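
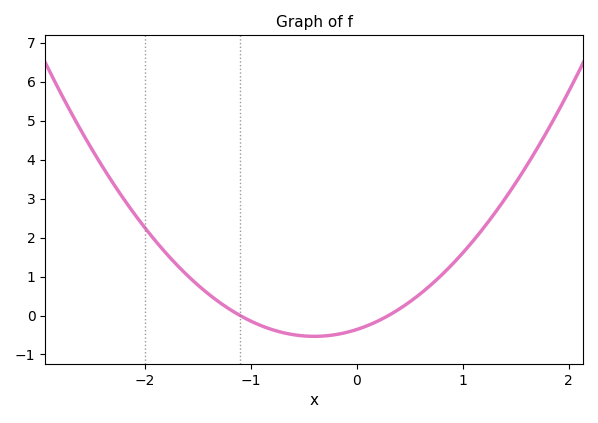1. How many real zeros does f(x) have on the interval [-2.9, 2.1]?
2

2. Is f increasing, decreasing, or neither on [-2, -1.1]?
decreasing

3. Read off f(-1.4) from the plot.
0.556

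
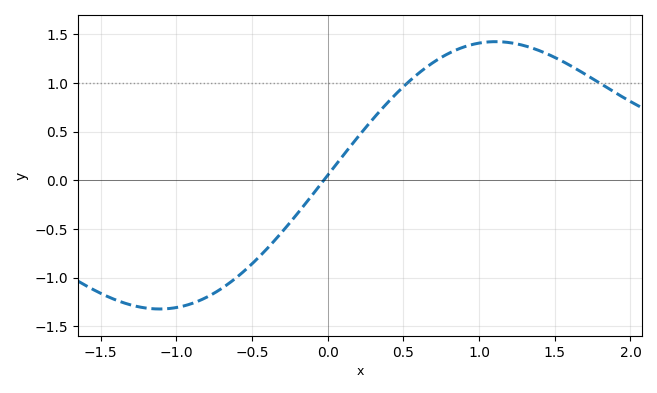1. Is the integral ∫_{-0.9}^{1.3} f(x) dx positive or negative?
positive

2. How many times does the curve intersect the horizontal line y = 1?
2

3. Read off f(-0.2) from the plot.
-0.35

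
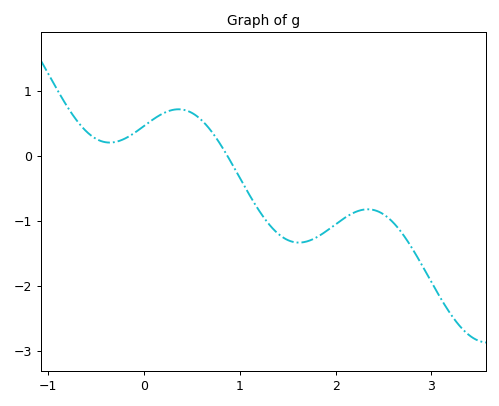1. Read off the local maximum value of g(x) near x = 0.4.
0.724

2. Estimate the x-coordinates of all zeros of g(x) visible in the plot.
0.872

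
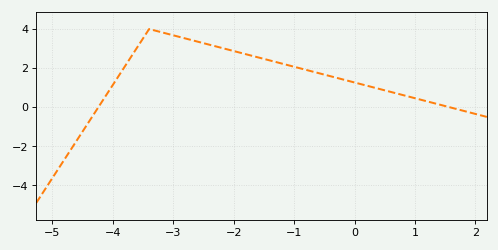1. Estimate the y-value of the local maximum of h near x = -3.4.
4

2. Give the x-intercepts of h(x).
-4.24, 1.57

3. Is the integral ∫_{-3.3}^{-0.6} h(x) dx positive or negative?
positive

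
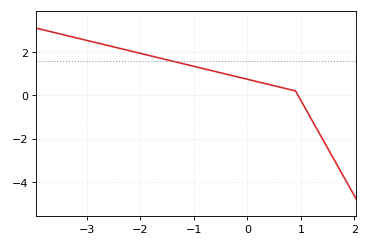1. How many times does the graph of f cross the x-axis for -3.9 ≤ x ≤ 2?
1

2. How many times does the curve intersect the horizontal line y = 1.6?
1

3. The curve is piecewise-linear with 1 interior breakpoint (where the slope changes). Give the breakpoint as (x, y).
(0.9, 0.2)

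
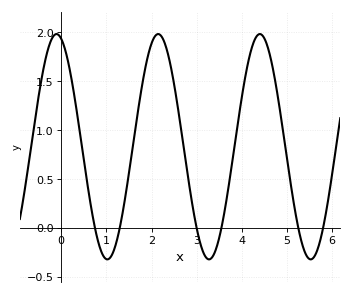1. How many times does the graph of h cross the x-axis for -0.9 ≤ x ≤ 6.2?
6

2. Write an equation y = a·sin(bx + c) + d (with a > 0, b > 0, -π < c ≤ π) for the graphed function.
y = 1.15sin(2.79x + 1.86) + 0.83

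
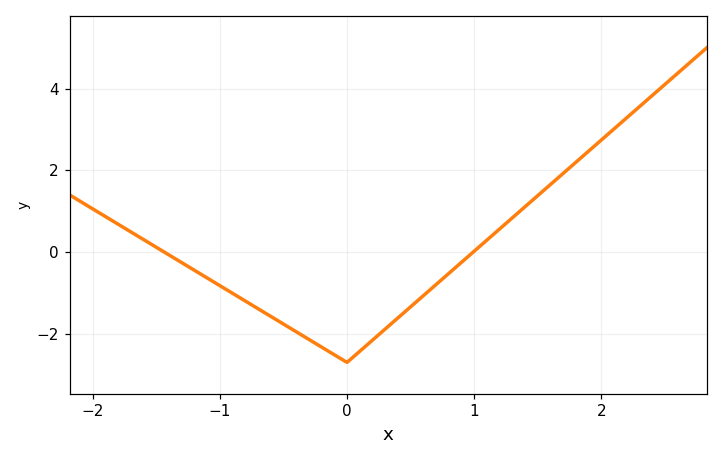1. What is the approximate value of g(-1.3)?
-0.256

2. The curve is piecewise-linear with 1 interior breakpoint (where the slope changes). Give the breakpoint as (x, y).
(0, -2.7)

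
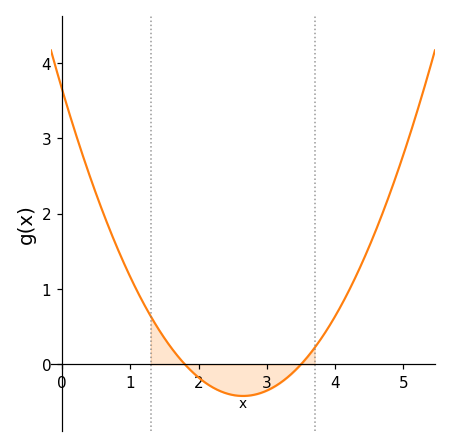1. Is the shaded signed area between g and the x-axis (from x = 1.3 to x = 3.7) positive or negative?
negative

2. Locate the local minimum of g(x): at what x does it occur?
2.65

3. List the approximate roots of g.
1.8, 3.5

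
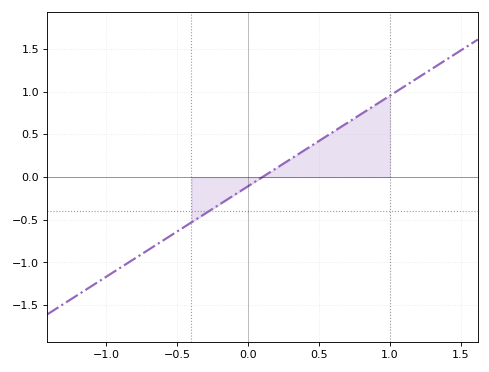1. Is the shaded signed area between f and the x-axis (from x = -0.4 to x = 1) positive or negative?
positive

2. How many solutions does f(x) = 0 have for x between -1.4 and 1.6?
1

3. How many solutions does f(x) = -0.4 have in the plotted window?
1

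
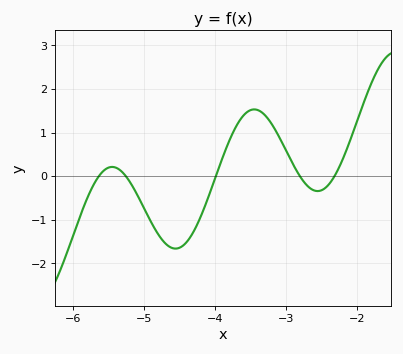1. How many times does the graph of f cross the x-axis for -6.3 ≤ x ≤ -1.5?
5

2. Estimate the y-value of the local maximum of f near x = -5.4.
0.2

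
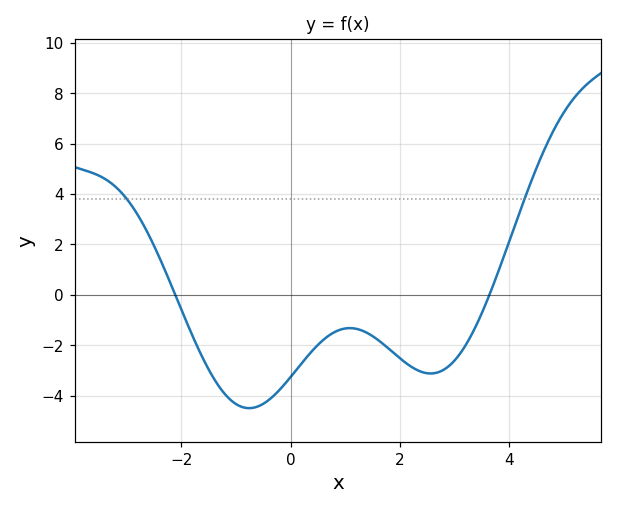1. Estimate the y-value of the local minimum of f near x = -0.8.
-4.5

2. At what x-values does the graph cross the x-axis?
-2.11, 3.64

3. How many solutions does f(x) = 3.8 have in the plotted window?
2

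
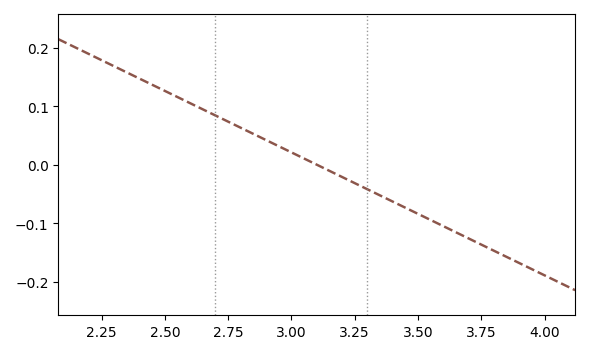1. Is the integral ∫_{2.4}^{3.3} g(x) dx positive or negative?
positive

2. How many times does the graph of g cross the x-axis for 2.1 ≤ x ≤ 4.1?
1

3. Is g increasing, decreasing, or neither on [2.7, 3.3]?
decreasing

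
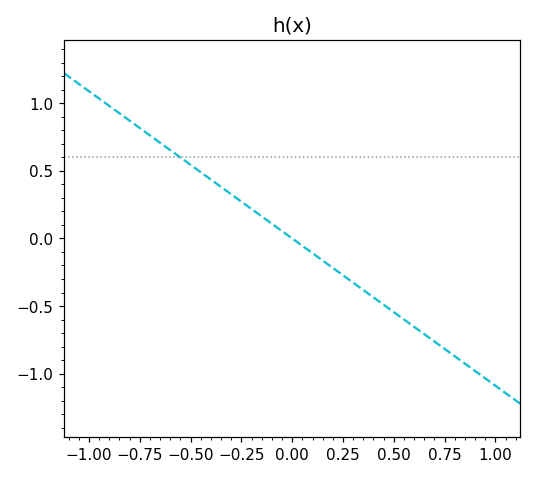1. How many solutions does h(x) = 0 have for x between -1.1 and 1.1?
1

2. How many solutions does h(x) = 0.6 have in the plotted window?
1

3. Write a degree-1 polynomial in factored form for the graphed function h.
y = -1.09(x - 0)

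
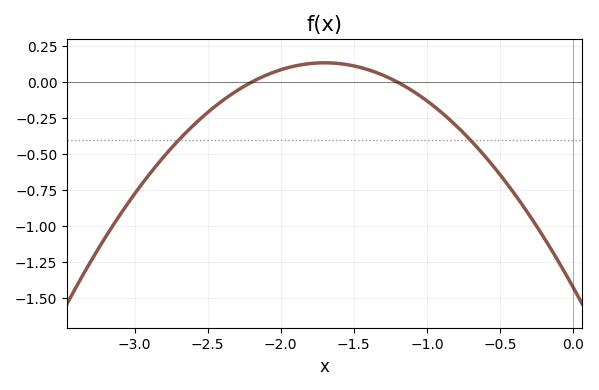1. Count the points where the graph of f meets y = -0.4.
2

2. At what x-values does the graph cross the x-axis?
-2.2, -1.2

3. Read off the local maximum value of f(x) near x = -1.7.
0.135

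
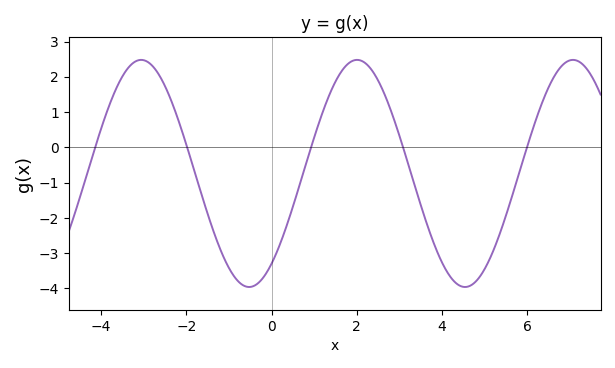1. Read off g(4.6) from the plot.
-4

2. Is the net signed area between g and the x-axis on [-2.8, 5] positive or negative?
negative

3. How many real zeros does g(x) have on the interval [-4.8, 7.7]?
5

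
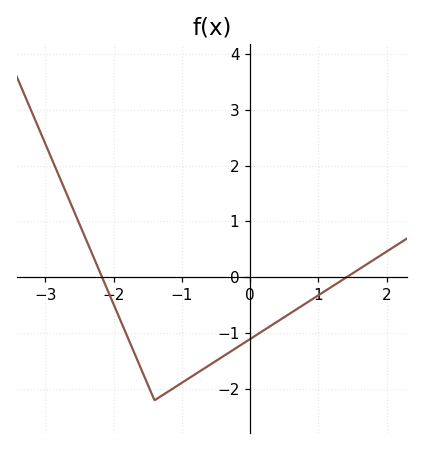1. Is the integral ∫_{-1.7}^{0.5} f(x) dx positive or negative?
negative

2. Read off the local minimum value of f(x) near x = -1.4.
-2.2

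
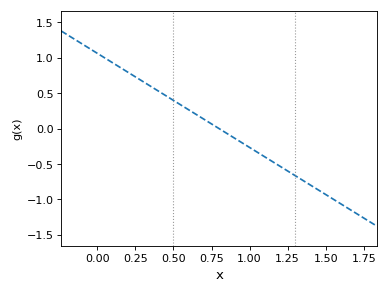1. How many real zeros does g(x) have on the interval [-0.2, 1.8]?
1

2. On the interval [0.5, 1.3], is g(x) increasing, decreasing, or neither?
decreasing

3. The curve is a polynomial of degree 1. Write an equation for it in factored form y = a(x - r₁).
y = -1.33(x - 0.8)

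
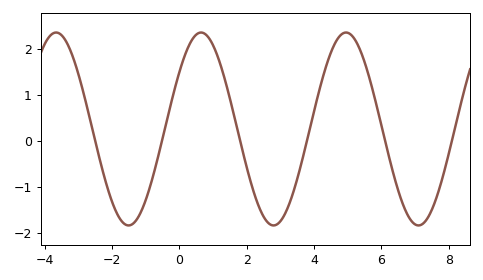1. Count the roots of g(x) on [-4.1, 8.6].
6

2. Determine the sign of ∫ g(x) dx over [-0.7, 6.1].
positive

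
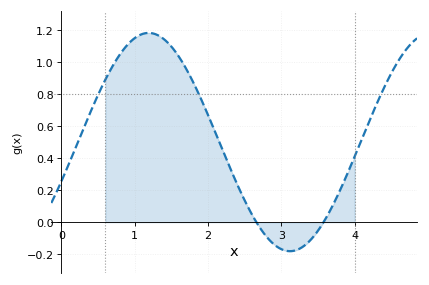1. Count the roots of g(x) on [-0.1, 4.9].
2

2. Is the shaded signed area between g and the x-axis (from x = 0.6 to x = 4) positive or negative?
positive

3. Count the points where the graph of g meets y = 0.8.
3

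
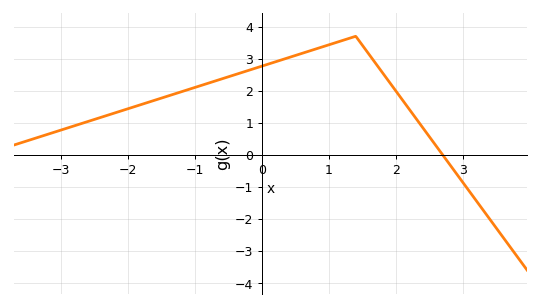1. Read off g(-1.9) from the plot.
1.51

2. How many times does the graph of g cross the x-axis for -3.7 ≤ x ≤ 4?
1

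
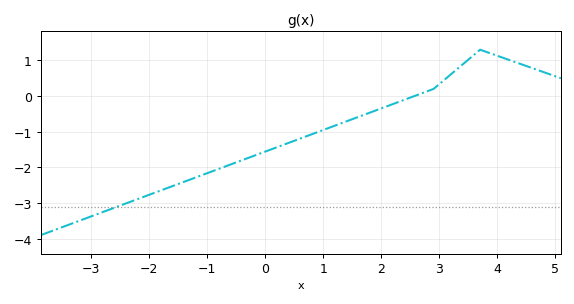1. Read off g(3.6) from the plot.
1.2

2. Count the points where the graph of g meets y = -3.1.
1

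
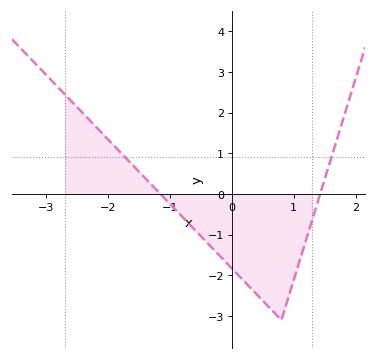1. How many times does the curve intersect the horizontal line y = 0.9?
2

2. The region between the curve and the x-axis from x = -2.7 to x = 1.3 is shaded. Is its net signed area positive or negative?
negative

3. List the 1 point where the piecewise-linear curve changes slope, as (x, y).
(0.8, -3.1)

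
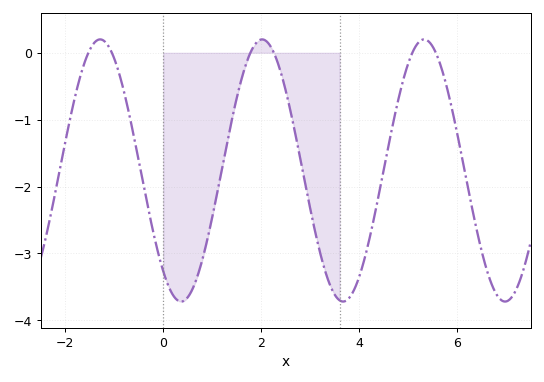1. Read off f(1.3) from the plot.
-1.35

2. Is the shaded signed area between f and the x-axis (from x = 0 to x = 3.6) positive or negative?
negative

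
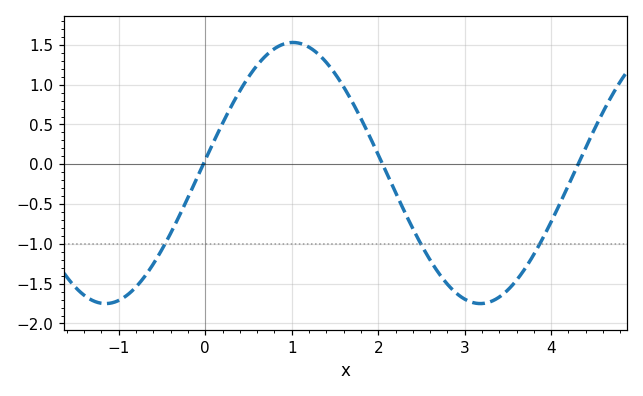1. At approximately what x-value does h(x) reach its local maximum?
1.01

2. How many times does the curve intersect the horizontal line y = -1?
3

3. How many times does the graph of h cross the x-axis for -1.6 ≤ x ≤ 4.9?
3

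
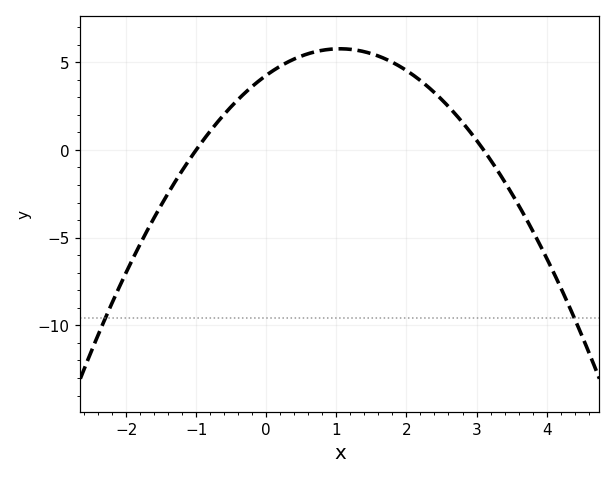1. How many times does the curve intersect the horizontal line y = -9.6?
2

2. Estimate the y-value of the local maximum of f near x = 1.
6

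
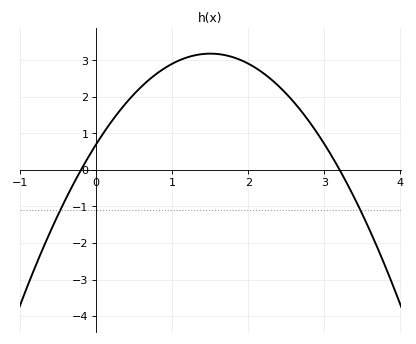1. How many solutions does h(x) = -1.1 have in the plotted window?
2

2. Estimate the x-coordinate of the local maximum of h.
1.5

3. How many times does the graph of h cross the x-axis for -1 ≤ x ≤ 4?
2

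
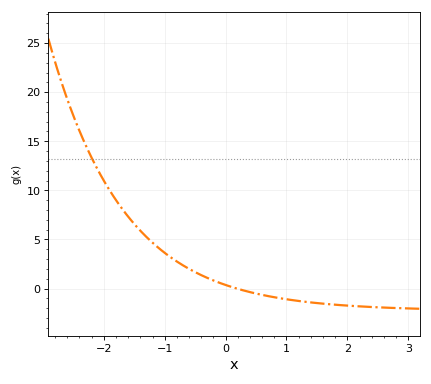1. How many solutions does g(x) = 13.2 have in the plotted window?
1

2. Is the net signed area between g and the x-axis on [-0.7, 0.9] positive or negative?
positive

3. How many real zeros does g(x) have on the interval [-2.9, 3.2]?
1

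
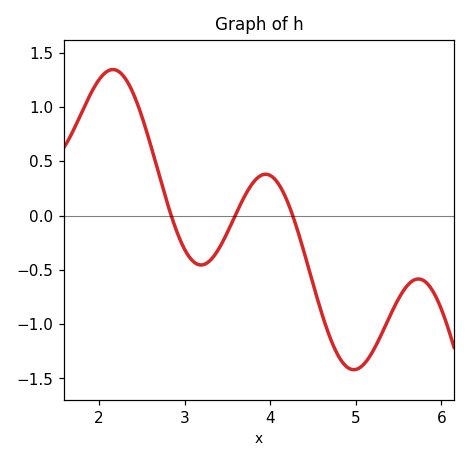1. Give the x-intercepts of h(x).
2.84, 3.59, 4.26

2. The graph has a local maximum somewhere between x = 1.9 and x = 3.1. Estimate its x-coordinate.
2.16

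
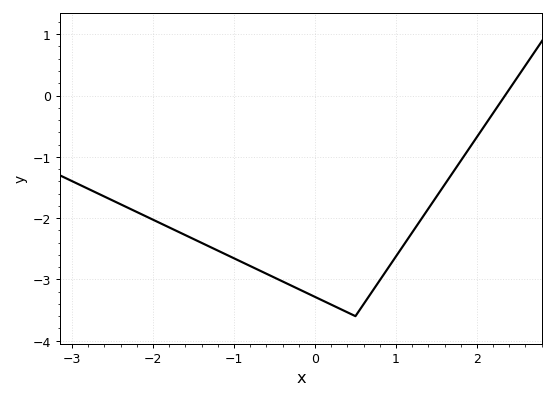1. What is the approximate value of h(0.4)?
-3.5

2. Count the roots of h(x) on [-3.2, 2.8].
1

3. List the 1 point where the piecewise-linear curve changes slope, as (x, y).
(0.5, -3.6)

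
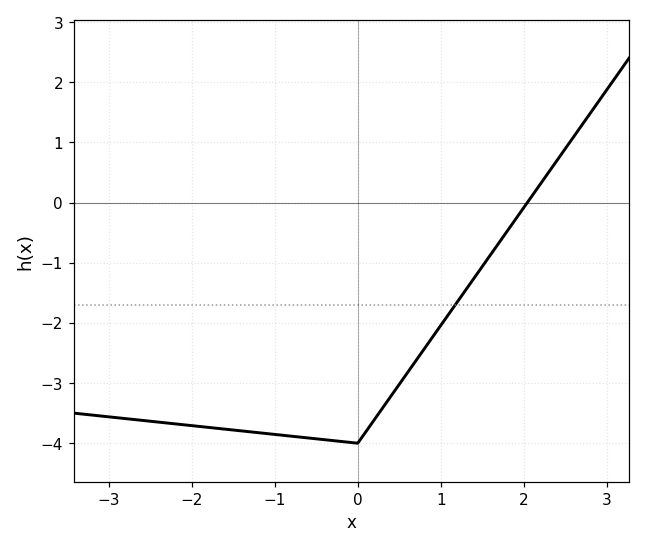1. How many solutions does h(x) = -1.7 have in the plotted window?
1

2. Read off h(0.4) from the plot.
-3.2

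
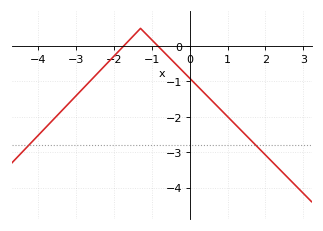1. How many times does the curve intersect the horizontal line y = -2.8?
2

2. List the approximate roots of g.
-1.75, -0.839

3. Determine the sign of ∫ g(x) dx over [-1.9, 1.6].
negative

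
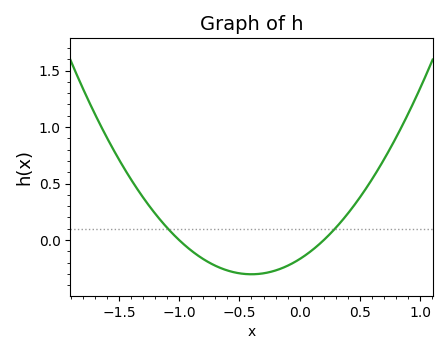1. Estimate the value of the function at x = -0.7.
-0.25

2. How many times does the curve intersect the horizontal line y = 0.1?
2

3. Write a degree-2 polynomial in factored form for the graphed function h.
y = 0.84(x + 1)(x - 0.2)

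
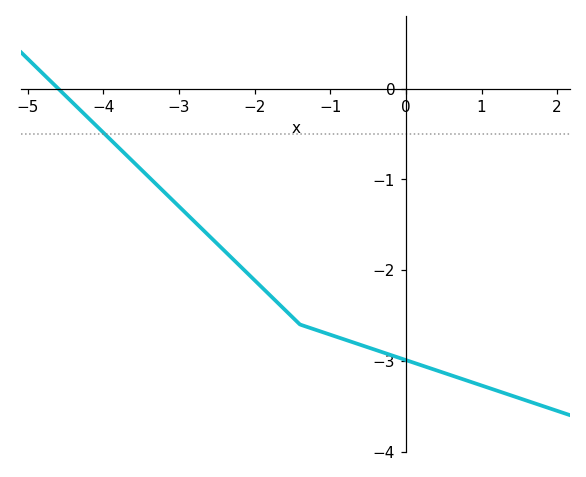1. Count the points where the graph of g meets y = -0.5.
1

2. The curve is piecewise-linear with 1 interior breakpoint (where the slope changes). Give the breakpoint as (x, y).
(-1.4, -2.6)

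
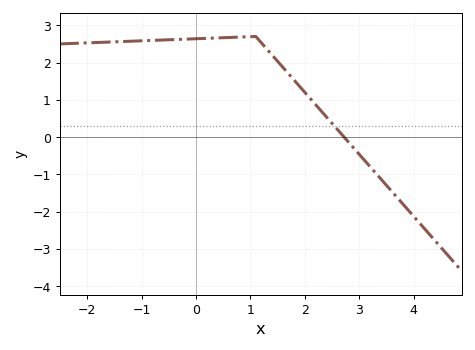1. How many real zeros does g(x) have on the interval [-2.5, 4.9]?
1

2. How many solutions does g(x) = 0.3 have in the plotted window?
1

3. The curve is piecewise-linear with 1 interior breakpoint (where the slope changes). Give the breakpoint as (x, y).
(1.1, 2.7)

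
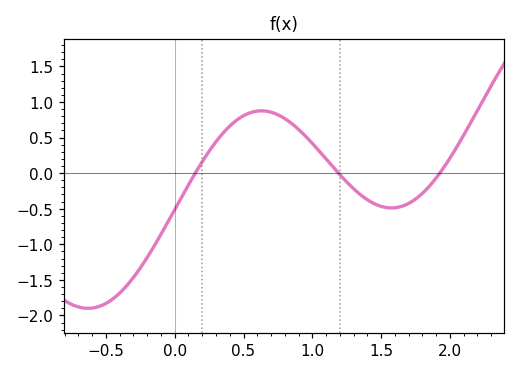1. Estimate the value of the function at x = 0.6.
0.872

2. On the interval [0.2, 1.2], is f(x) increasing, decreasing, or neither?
neither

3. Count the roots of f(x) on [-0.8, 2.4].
3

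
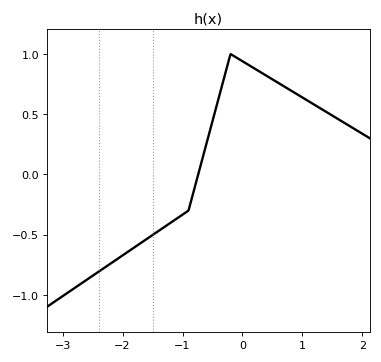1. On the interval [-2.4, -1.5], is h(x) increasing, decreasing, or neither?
increasing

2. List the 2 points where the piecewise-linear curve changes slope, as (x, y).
(-0.9, -0.3); (-0.2, 1)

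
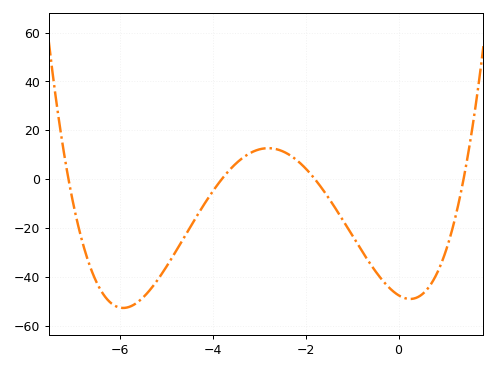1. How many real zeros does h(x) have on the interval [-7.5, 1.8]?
4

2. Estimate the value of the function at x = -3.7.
2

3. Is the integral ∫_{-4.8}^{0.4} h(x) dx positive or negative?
negative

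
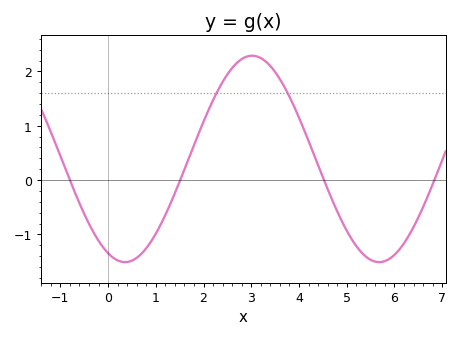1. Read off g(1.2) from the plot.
-0.643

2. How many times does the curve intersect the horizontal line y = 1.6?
2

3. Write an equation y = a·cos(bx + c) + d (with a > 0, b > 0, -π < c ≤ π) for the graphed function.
y = 1.9cos(1.18x + 2.72) + 0.39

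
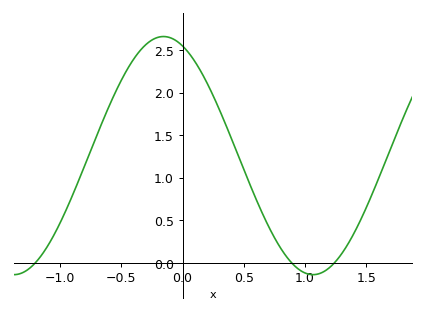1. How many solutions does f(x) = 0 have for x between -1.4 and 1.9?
3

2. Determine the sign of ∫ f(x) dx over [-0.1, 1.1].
positive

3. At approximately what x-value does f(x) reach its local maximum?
-0.156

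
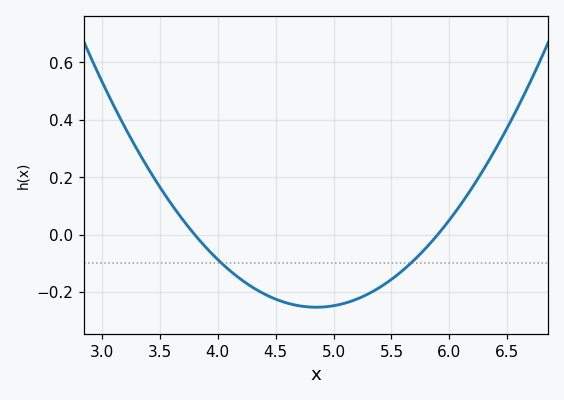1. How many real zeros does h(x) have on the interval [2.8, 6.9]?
2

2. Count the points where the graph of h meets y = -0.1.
2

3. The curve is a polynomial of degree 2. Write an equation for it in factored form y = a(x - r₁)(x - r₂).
y = 0.23(x - 3.8)(x - 5.9)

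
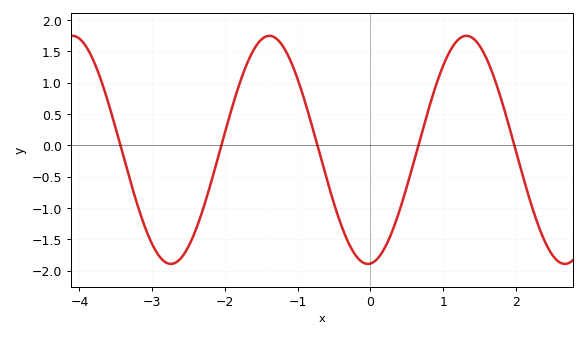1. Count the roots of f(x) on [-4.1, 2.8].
5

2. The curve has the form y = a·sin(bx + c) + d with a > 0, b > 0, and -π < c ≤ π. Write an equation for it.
y = 1.82sin(2.3x - 1.5) - 0.07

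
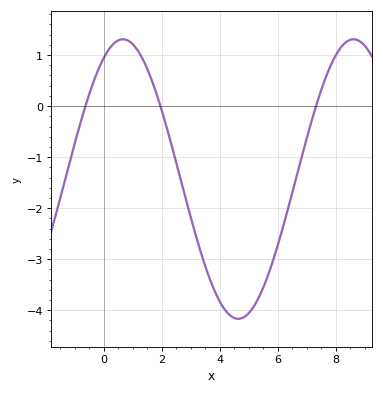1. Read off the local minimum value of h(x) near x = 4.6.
-4.17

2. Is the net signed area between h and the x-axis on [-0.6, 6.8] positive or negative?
negative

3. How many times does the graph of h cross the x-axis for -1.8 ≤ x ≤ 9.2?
3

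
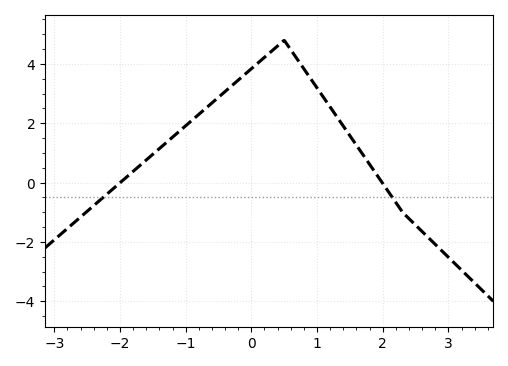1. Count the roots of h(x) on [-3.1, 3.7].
2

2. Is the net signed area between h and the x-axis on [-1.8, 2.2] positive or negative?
positive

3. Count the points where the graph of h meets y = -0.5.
2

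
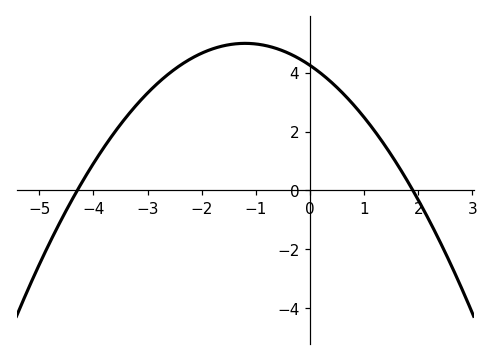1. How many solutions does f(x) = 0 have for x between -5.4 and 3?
2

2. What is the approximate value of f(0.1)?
4.2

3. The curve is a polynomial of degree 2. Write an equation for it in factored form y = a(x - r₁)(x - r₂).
y = -0.52(x + 4.3)(x - 1.9)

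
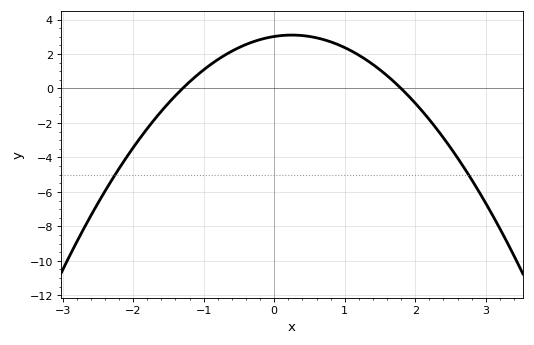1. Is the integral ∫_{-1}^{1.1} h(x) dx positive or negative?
positive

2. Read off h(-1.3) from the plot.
0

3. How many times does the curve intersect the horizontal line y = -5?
2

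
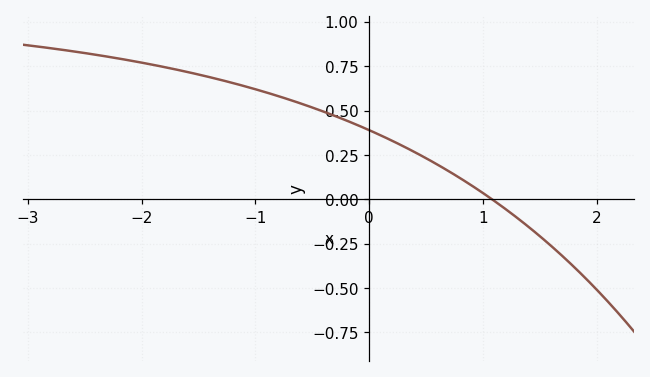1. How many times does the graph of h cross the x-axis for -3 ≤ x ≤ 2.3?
1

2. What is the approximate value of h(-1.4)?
0.68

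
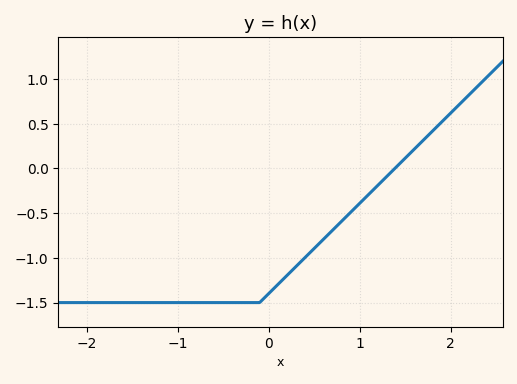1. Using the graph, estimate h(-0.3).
-1.5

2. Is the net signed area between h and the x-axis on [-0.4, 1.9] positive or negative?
negative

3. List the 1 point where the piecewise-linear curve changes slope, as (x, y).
(-0.1, -1.5)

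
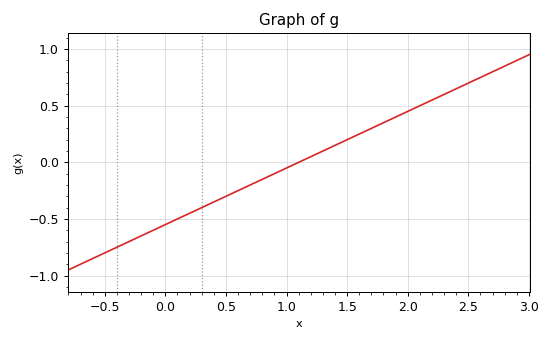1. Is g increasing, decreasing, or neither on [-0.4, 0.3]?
increasing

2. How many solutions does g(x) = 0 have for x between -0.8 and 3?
1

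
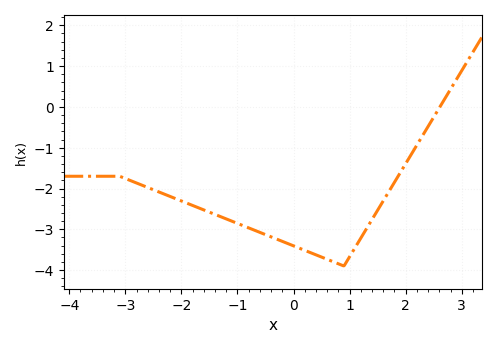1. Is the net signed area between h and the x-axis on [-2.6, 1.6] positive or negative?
negative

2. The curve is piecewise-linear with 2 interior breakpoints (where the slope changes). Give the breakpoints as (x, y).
(-3.1, -1.7); (0.9, -3.9)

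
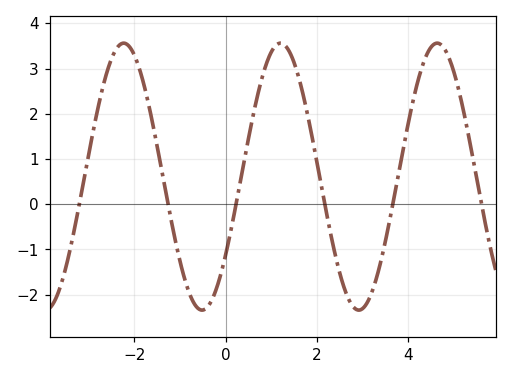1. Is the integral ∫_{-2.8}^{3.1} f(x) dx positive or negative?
positive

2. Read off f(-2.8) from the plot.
2.1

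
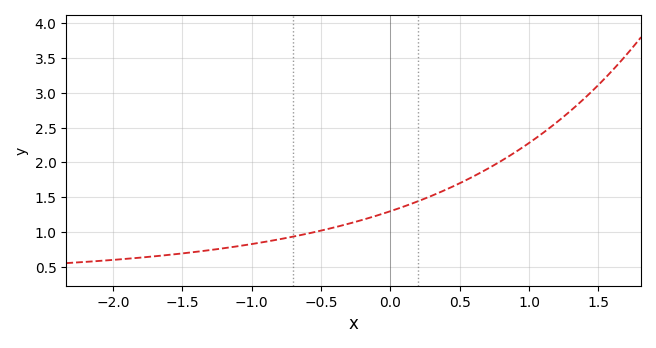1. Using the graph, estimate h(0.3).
1.52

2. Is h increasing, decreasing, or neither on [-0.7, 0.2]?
increasing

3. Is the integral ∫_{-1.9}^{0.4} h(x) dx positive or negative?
positive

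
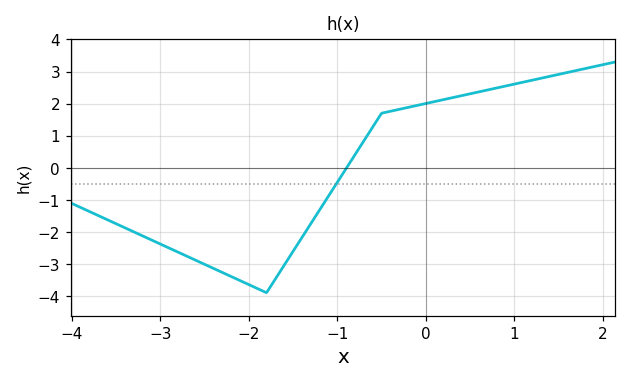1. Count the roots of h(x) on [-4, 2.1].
1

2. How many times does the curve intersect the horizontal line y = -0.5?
1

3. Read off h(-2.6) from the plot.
-2.89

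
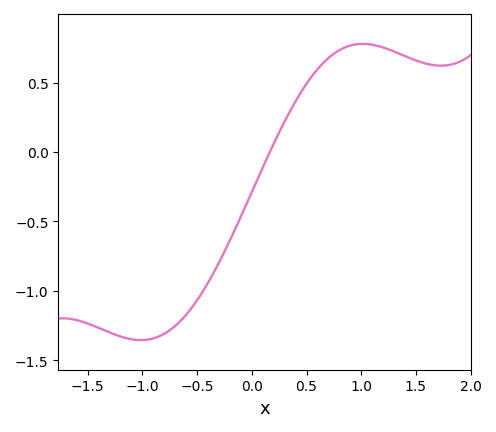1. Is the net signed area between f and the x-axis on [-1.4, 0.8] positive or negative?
negative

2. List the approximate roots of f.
0.165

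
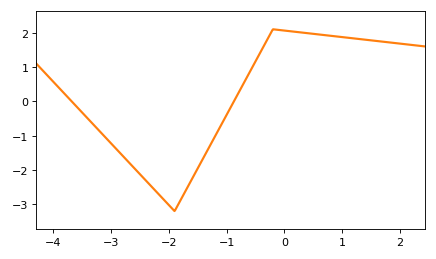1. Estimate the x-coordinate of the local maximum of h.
-0.198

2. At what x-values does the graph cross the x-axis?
-3.68, -0.874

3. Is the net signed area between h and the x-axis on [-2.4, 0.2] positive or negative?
negative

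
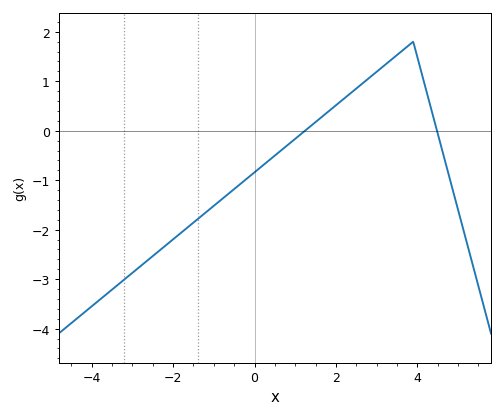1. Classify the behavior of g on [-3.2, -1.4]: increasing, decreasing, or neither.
increasing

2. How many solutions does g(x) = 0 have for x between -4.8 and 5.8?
2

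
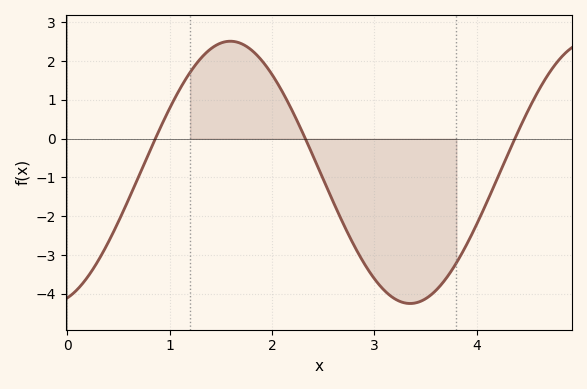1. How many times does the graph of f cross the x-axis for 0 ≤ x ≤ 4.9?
3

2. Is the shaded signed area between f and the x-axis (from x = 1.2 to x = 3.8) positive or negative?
negative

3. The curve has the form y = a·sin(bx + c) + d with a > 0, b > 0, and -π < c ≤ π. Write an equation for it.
y = 3.38sin(1.79x - 1.28) - 0.87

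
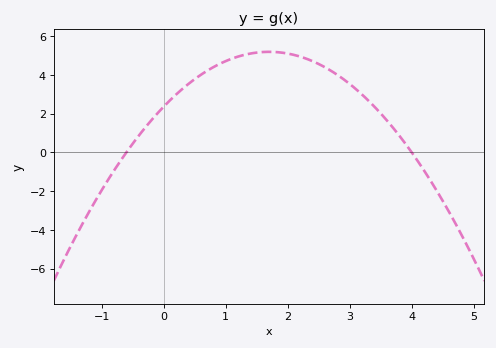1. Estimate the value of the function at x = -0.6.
0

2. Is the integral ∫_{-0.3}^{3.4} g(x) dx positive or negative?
positive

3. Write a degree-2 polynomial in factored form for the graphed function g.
y = -0.98(x + 0.6)(x - 4)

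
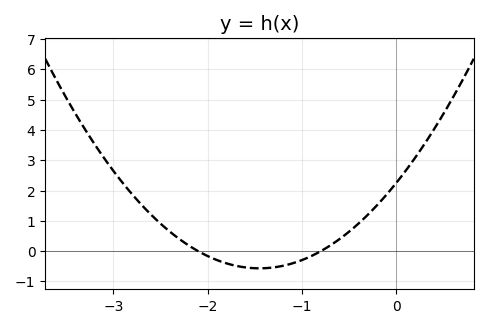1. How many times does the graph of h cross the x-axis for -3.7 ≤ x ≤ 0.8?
2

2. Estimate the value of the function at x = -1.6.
-0.5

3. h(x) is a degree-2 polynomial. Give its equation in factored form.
y = 1.34(x + 2.1)(x + 0.8)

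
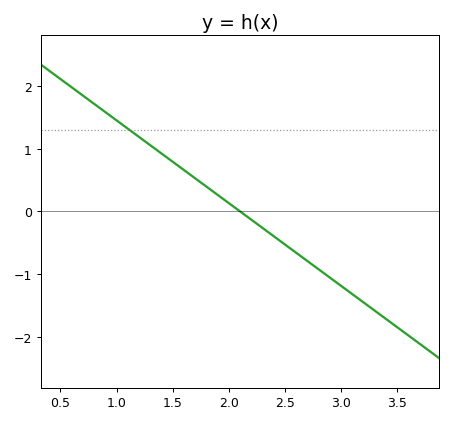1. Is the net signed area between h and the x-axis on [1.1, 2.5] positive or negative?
positive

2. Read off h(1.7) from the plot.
0.528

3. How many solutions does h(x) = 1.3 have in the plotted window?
1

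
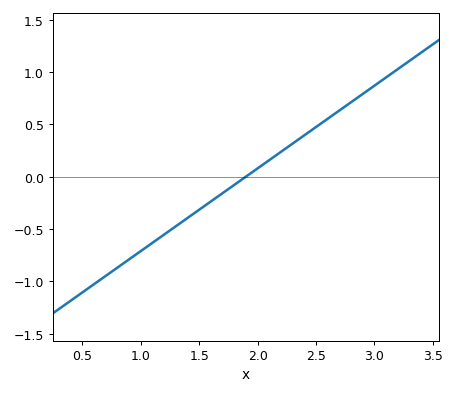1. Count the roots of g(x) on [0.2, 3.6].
1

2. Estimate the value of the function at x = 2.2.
0.237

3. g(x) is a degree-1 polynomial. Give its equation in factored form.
y = 0.79(x - 1.9)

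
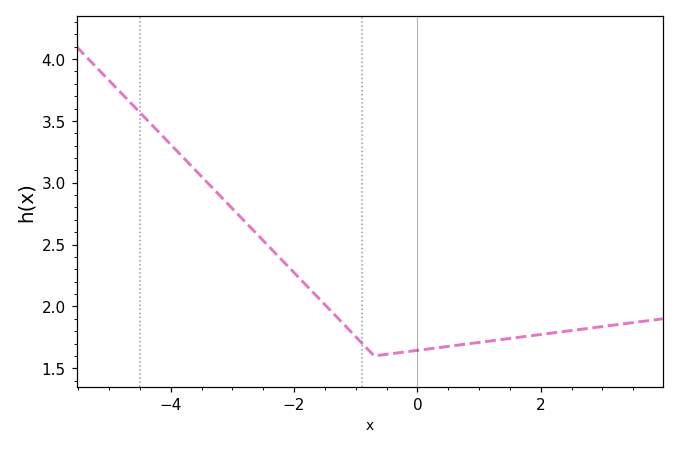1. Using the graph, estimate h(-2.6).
2.6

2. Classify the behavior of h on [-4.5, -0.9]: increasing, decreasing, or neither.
decreasing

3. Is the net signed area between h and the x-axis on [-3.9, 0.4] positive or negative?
positive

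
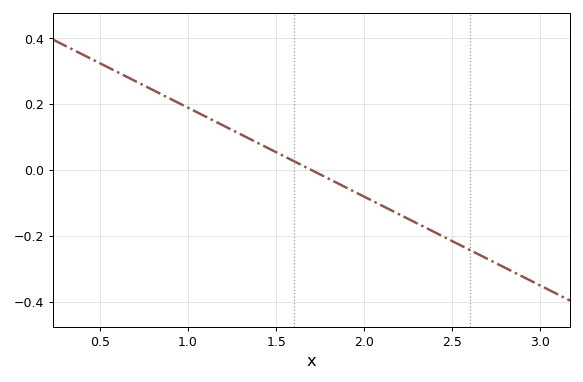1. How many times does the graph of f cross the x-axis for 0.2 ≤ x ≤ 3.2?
1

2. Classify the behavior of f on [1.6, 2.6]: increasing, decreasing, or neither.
decreasing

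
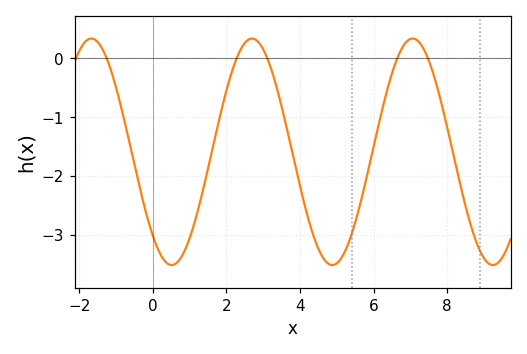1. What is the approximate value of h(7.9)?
-0.9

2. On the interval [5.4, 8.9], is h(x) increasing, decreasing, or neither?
neither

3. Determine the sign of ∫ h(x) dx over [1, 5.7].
negative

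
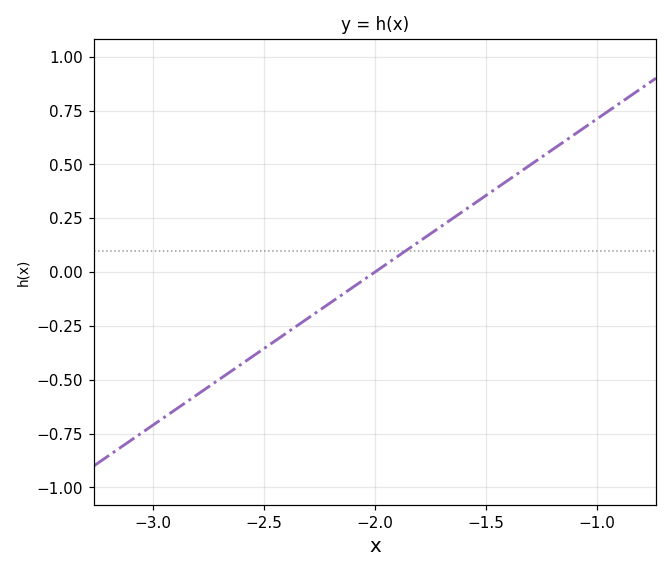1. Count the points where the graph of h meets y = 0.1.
1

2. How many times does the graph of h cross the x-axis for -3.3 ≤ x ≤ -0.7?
1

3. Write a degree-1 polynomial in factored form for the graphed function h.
y = 0.71(x + 2)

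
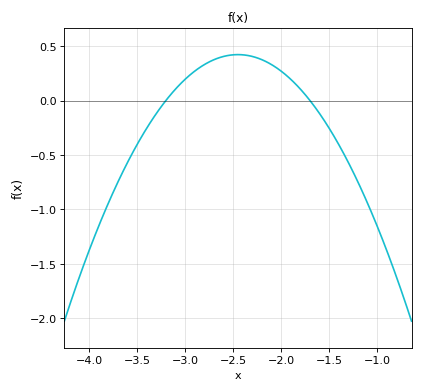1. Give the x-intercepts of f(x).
-3.2, -1.7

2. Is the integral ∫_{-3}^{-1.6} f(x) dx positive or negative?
positive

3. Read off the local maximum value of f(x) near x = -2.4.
0.4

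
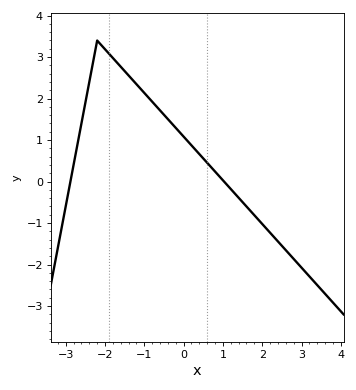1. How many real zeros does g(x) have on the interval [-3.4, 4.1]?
2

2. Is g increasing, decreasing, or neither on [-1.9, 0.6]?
decreasing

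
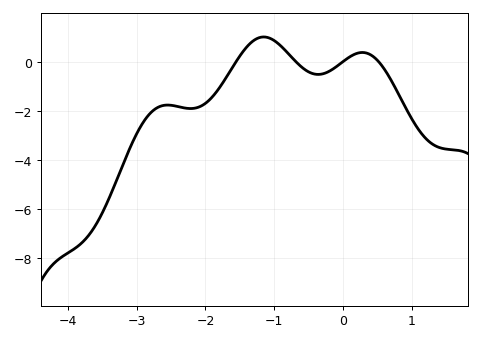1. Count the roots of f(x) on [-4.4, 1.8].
4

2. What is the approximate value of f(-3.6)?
-6.6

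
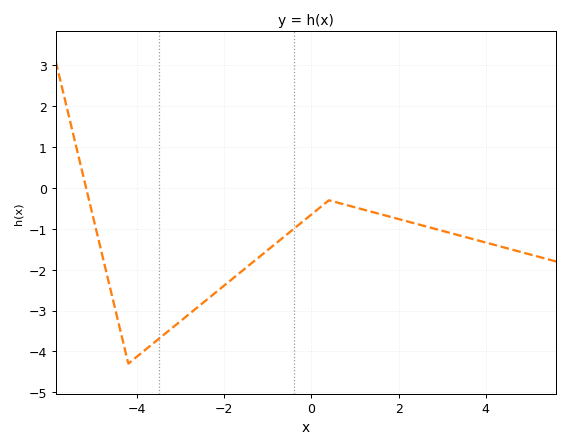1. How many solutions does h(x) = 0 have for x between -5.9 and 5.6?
1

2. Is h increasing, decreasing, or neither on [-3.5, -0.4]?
increasing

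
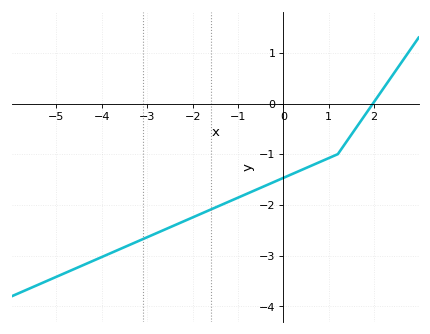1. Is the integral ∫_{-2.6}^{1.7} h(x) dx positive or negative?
negative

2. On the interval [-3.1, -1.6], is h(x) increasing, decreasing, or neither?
increasing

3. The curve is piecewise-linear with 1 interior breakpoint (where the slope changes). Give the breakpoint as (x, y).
(1.2, -1)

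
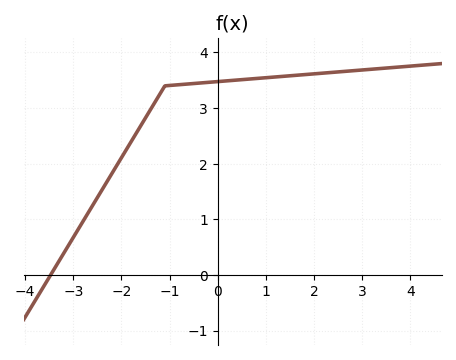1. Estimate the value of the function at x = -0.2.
3.5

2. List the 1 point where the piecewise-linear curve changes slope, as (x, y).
(-1.1, 3.4)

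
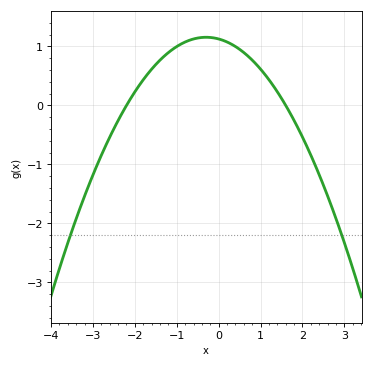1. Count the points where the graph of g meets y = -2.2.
2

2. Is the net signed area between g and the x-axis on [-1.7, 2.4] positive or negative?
positive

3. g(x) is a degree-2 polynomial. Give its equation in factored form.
y = -0.32(x + 2.2)(x - 1.6)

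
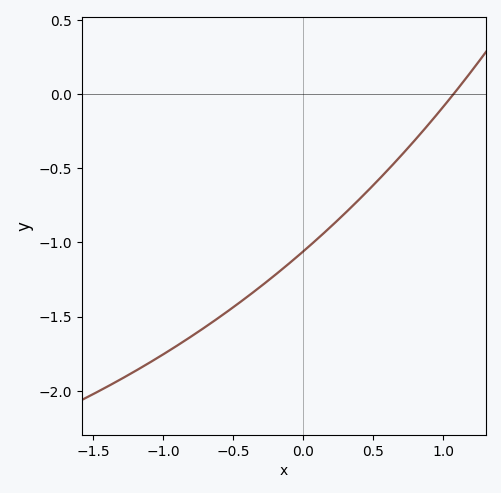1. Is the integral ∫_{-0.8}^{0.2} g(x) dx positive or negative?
negative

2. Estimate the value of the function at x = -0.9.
-1.7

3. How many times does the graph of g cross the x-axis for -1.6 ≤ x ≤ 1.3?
1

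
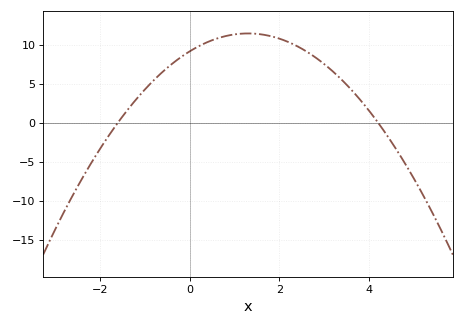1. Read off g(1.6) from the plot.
11.5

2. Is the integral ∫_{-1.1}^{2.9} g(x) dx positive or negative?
positive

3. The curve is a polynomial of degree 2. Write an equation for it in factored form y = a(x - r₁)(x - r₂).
y = -1.36(x + 1.6)(x - 4.2)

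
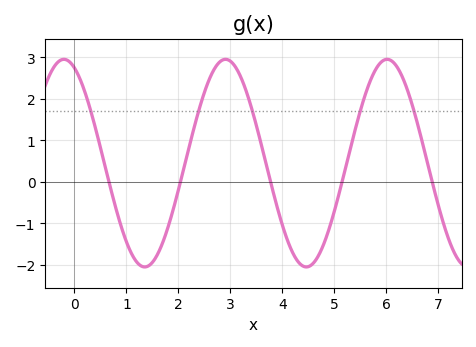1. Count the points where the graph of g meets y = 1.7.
5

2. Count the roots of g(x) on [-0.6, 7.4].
5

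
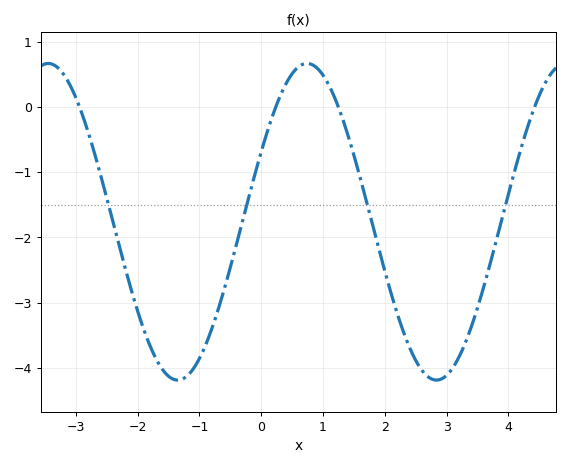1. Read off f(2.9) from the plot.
-4.18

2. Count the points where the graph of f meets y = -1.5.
4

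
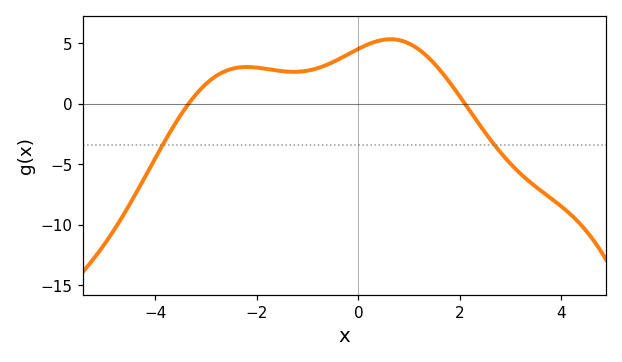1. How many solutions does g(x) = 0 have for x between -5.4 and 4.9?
2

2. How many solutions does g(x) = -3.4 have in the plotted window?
2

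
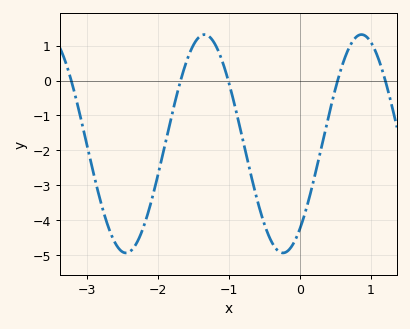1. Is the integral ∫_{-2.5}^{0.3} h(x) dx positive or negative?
negative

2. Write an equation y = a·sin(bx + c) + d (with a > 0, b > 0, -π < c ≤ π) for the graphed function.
y = 3.13sin(2.84x - 0.892) - 1.81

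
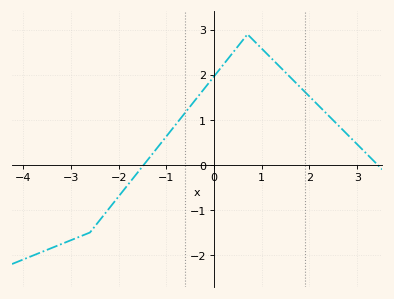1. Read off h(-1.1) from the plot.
0.5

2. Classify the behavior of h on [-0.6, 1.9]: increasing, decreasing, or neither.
neither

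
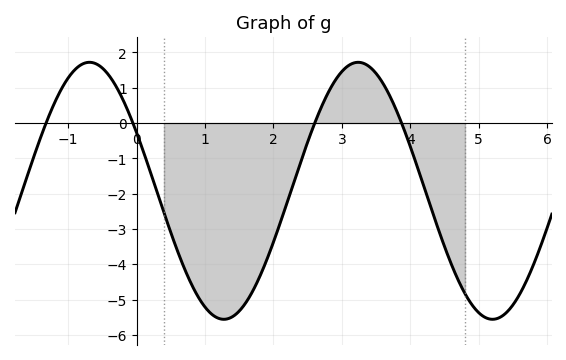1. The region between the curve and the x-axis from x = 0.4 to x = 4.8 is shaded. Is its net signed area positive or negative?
negative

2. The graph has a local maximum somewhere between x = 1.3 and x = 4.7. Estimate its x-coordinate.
3.2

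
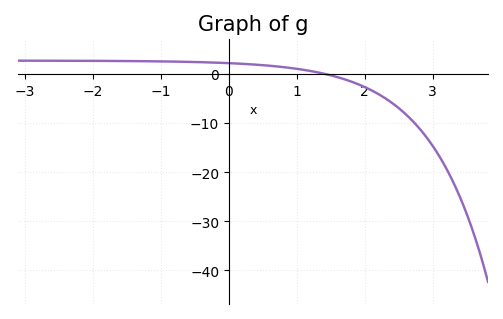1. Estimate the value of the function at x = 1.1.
0.867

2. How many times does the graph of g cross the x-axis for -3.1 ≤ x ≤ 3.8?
1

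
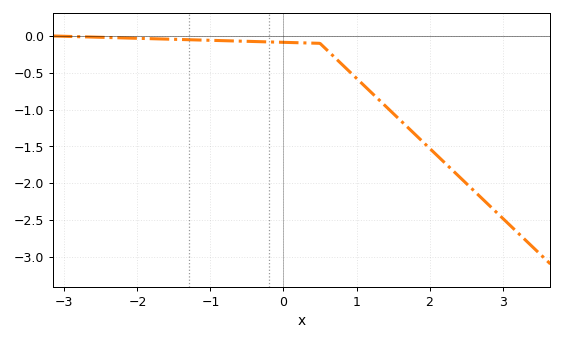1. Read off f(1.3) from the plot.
-0.85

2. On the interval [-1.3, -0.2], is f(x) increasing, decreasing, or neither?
decreasing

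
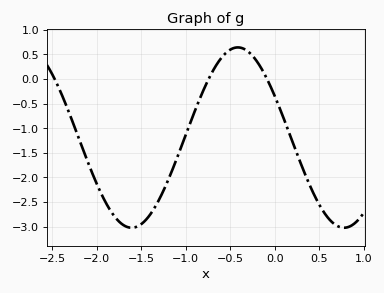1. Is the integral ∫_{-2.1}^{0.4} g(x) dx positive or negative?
negative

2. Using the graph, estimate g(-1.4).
-2.75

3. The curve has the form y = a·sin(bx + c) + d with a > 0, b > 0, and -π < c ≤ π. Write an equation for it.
y = 1.83sin(2.63x + 2.66) - 1.19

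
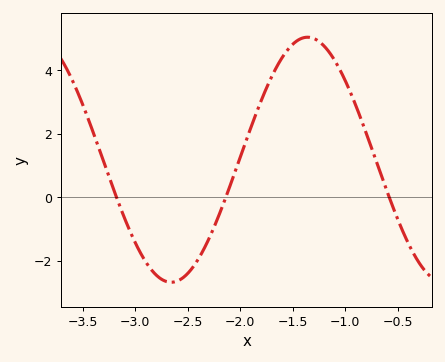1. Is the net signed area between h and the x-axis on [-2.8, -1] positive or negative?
positive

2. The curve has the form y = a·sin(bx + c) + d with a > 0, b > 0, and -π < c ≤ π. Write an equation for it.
y = 3.86sin(2.42x - 1.42) + 1.18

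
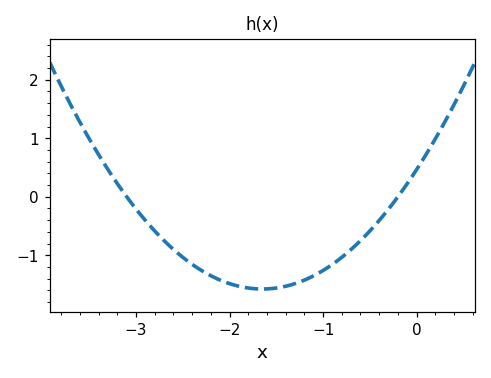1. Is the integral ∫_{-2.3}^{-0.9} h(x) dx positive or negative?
negative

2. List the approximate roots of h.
-3.1, -0.2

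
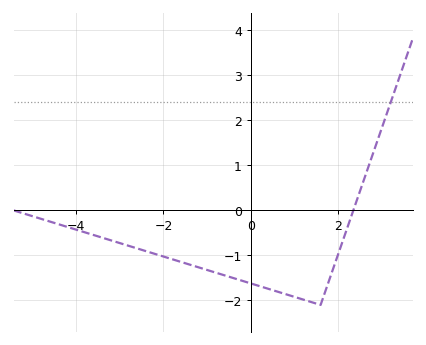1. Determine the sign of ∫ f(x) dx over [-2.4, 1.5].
negative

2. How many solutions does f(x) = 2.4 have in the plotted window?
1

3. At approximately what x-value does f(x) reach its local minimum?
1.6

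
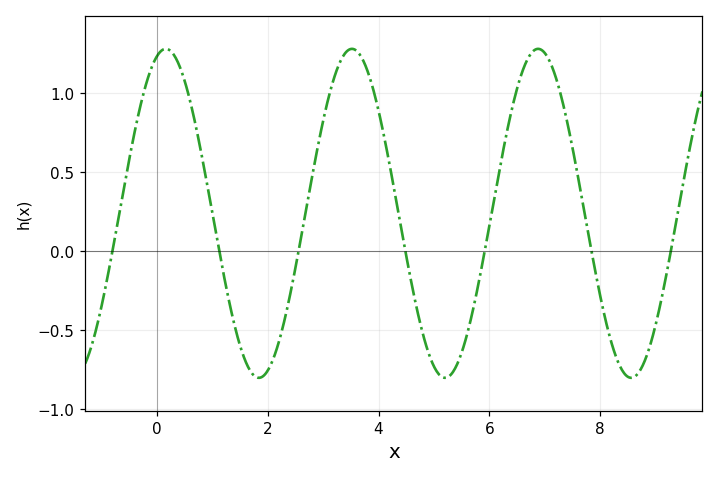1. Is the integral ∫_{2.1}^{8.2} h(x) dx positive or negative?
positive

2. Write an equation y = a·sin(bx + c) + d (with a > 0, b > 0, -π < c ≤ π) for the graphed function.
y = 1.04sin(1.9x + 1.3) + 0.24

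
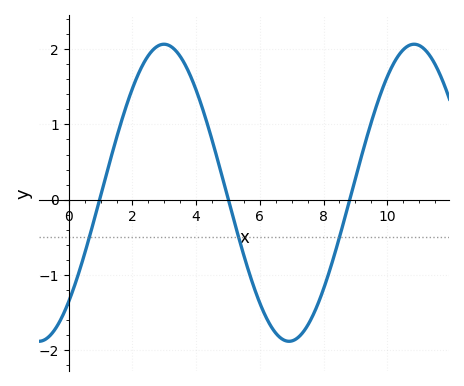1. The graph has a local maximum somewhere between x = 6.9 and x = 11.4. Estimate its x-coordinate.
10.8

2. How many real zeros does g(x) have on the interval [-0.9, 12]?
3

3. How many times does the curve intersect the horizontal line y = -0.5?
3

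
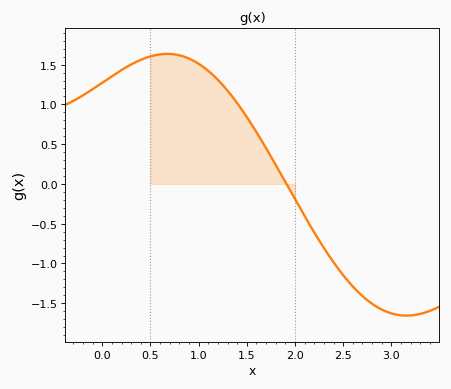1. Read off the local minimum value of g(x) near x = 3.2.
-1.65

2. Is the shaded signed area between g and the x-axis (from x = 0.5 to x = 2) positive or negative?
positive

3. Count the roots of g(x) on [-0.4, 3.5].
1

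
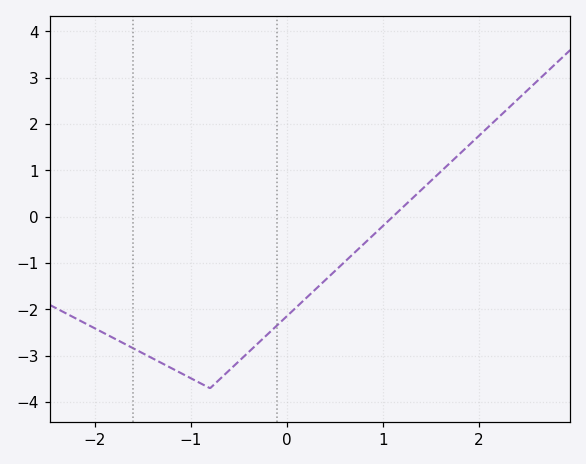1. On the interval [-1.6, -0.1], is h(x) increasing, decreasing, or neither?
neither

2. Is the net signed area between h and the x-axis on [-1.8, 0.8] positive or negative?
negative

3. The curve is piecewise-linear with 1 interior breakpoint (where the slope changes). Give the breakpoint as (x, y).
(-0.8, -3.7)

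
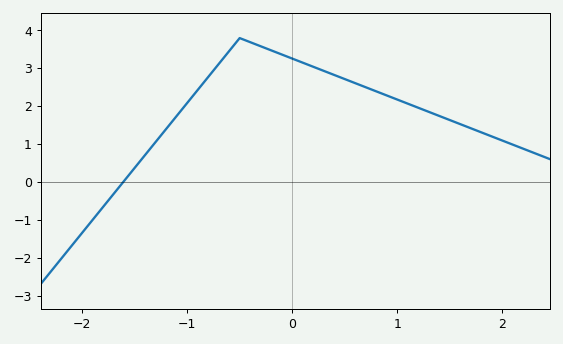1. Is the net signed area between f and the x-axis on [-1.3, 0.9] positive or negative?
positive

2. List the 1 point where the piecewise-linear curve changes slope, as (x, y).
(-0.5, 3.8)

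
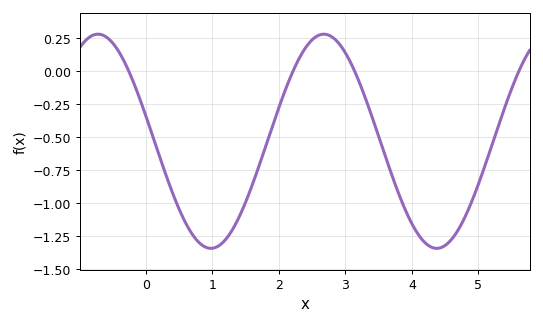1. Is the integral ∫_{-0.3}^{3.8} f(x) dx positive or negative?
negative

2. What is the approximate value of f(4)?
-1.16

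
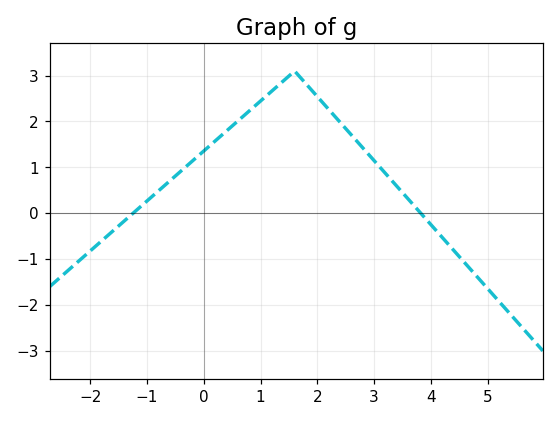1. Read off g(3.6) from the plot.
0.3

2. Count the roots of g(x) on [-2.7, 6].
2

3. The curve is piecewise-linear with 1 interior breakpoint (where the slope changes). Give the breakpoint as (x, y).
(1.6, 3.1)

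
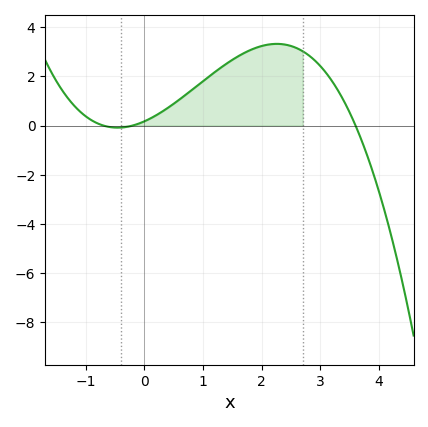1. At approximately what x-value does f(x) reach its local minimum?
-0.5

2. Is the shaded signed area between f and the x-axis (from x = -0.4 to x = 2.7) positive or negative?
positive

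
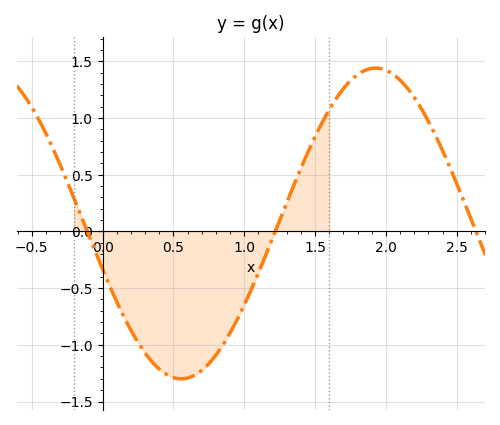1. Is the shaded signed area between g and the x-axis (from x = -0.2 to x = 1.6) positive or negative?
negative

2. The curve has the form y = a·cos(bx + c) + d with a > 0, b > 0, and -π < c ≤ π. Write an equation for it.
y = 1.37cos(2.3x + 1.9) + 0.07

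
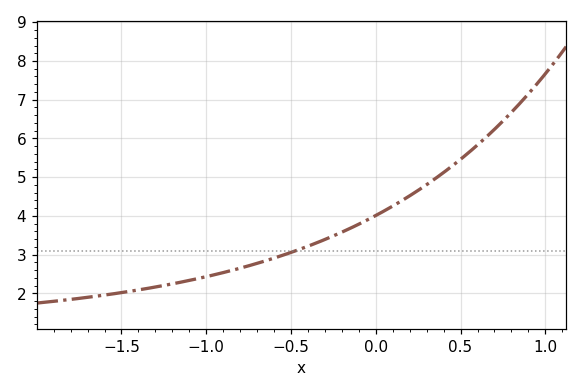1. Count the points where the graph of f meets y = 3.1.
1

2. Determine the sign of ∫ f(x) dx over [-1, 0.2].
positive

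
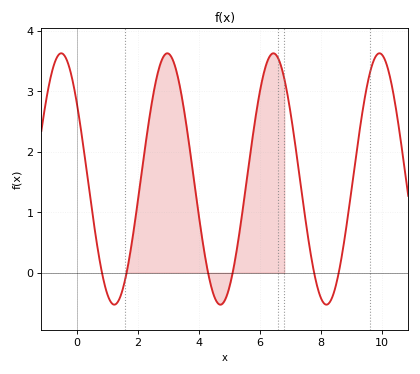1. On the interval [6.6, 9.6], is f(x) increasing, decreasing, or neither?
neither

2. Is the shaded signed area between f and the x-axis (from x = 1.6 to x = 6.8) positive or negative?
positive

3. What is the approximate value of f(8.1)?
-0.5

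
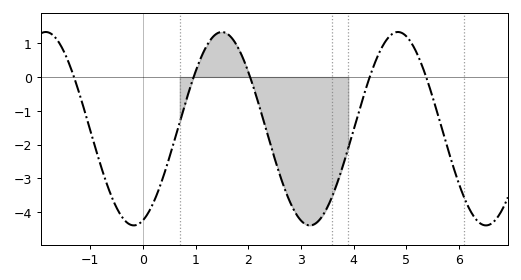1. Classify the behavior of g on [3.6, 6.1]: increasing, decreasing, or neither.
neither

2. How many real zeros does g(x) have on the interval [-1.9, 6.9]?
5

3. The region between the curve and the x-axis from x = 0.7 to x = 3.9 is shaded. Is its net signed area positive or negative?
negative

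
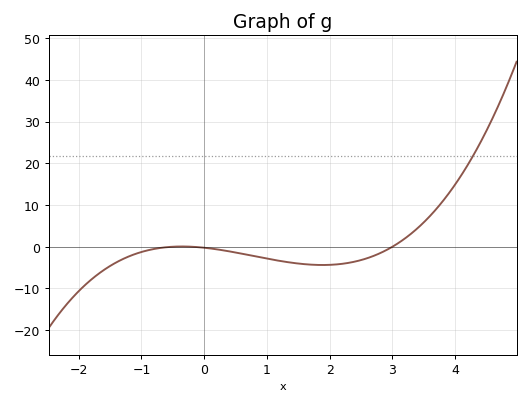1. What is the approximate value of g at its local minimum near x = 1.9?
-4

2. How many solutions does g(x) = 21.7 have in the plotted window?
1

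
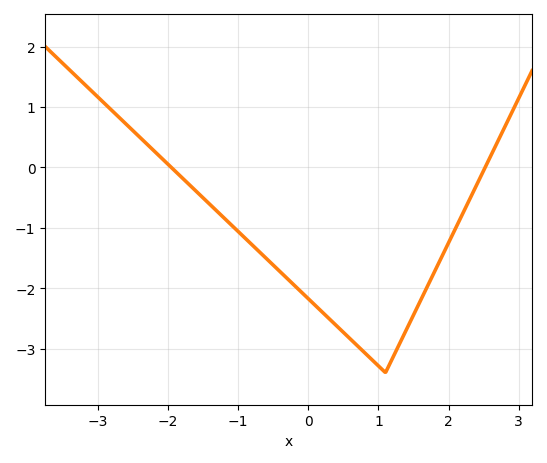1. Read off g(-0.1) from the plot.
-2.1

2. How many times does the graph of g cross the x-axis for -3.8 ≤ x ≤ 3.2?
2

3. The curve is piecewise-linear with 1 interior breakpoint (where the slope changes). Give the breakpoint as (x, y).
(1.1, -3.4)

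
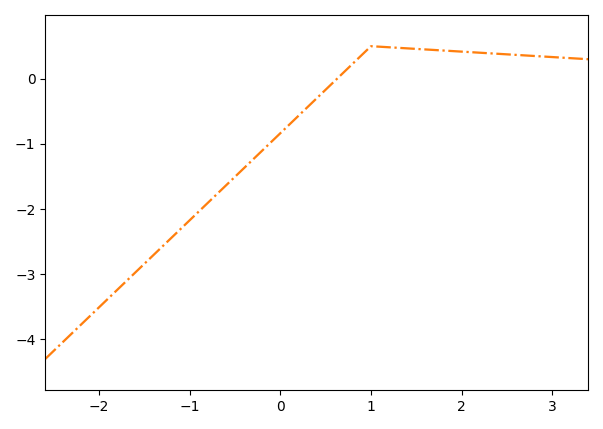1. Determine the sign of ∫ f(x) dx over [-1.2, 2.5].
negative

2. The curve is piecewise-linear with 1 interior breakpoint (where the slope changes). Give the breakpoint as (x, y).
(1, 0.5)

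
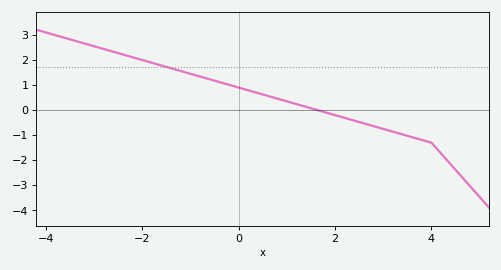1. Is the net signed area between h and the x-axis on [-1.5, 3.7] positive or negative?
positive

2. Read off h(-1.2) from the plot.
1.6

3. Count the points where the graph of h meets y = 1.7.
1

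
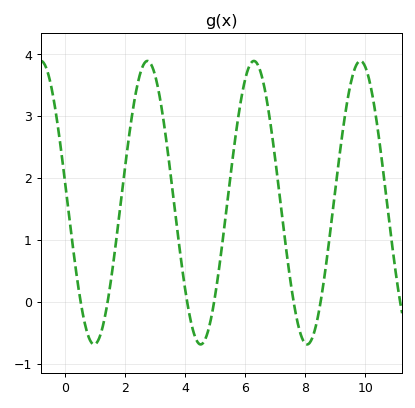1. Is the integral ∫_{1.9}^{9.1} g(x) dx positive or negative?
positive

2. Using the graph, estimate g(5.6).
2.42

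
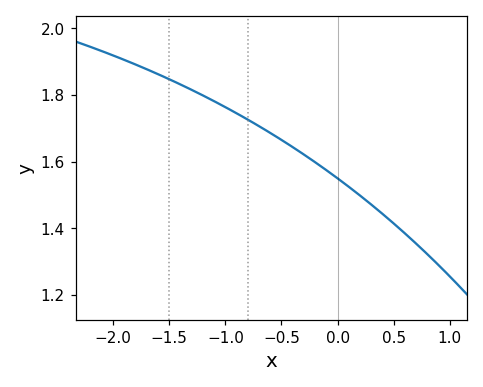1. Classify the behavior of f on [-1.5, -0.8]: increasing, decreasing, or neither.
decreasing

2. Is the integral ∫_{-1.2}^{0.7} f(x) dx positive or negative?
positive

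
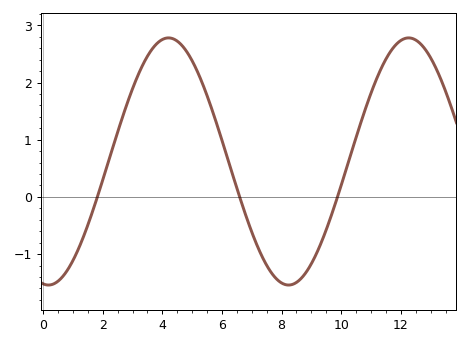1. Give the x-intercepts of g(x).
1.8, 6.6, 9.8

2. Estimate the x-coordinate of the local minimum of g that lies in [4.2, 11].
8.2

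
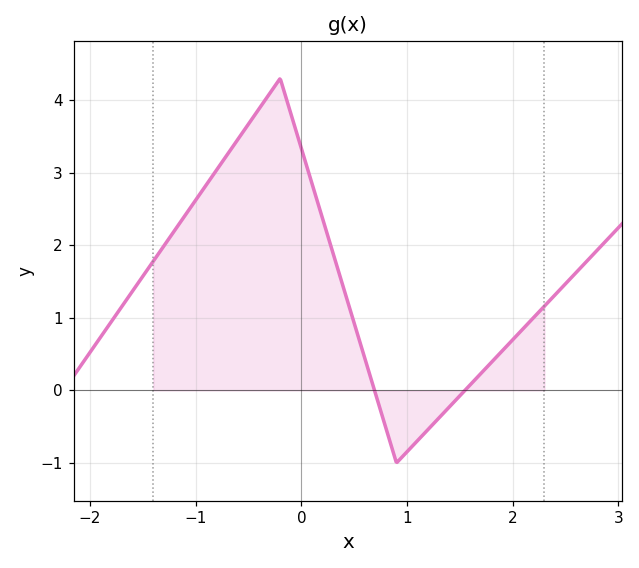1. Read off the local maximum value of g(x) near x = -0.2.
4.3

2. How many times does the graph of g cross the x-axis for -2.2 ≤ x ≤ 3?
2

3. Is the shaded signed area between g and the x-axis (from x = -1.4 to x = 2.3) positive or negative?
positive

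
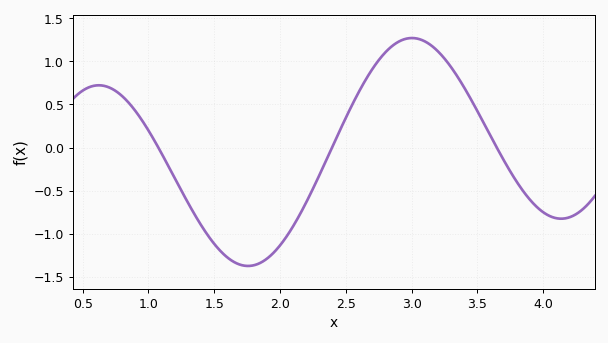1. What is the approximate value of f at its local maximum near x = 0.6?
0.7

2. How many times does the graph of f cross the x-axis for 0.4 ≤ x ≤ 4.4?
3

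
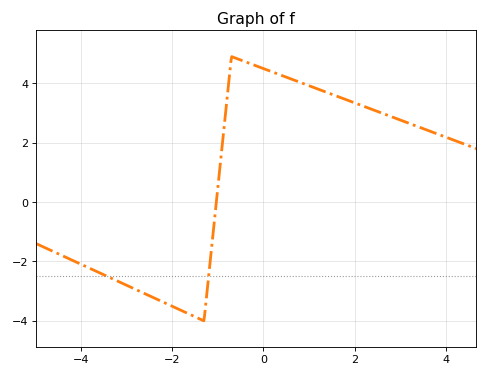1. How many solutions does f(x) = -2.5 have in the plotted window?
2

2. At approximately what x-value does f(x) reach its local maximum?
-0.6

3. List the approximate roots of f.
-1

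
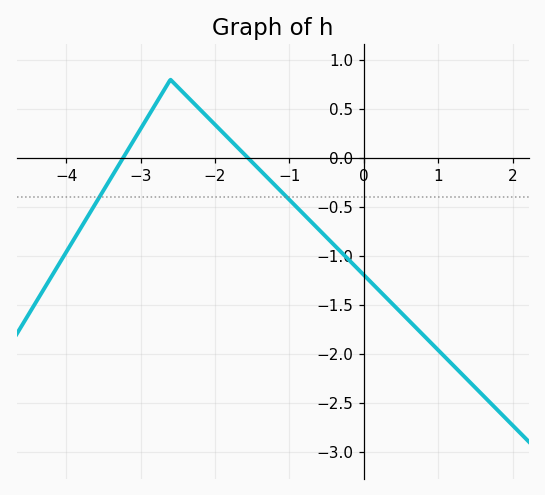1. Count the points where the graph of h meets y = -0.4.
2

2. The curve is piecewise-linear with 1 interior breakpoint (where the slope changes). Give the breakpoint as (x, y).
(-2.6, 0.8)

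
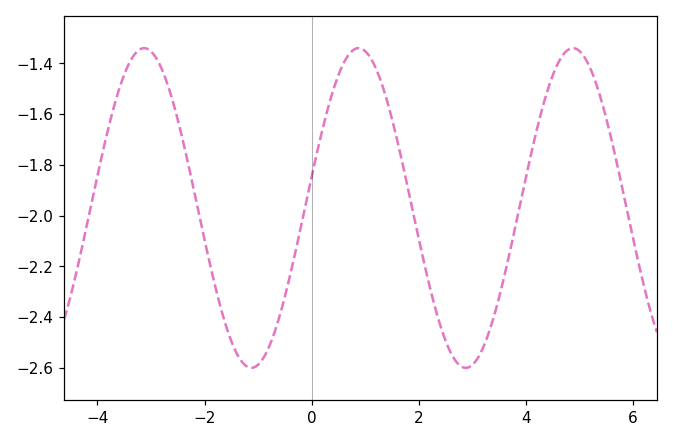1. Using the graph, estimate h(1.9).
-2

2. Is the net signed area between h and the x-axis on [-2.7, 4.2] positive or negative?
negative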